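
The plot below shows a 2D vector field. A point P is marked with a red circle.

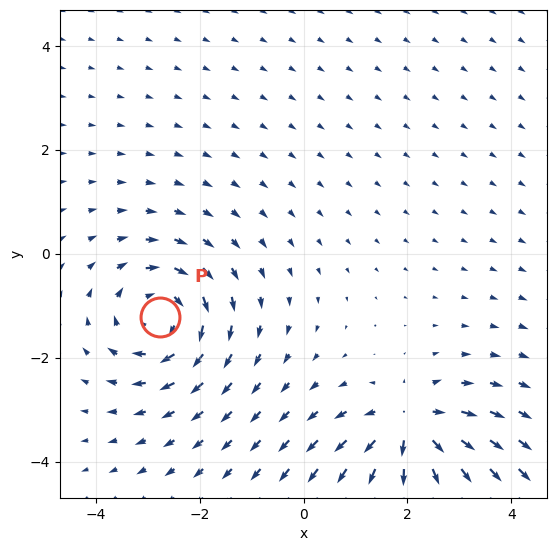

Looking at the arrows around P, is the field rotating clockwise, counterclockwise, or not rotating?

Near P at (-2.8, -1.2) the arrows circulate clockwise. The curl (z-component) there is about -4; negative curl means clockwise rotation.

clockwise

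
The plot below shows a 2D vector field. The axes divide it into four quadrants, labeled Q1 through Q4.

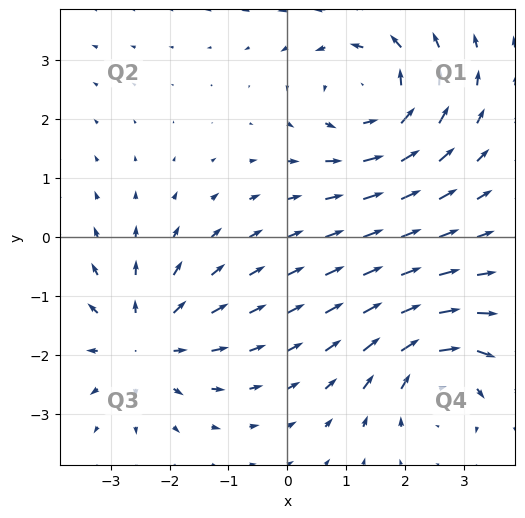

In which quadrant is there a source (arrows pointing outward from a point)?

The source sits at approximately (-2.4, -1.8), which lies in quadrant Q3. The divergence there is about +4, positive as expected for a source.

Q3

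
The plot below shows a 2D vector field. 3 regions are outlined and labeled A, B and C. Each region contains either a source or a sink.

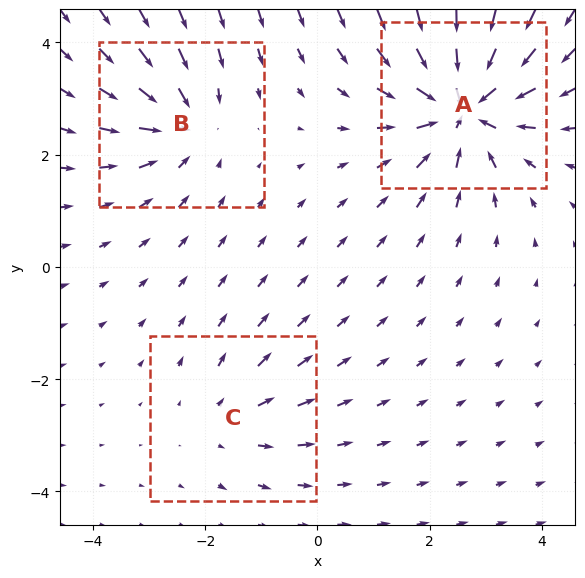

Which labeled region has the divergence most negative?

A

Divergence at each region's feature centre — A: about -6, B: about -3, C: about +2. Region A is most negative.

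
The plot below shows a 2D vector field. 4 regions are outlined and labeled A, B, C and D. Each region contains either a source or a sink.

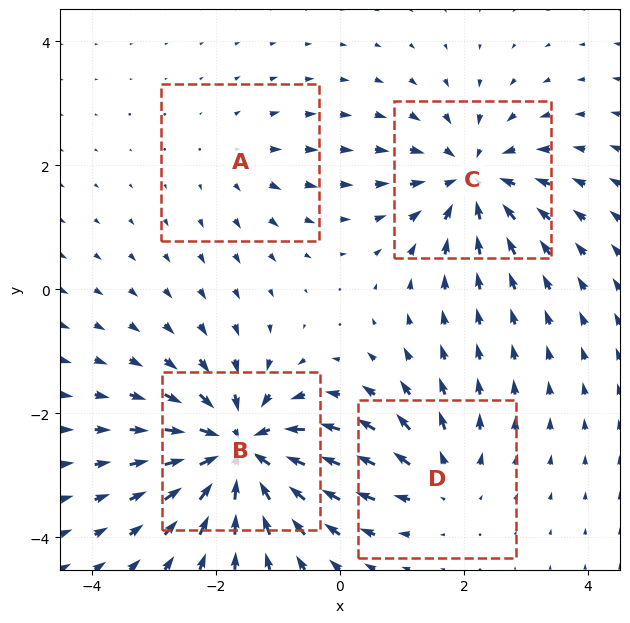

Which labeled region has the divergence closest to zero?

Divergence at each region's feature centre — A: about +2, B: about -8, C: about -6, D: about +4. Region A is closest to zero.

A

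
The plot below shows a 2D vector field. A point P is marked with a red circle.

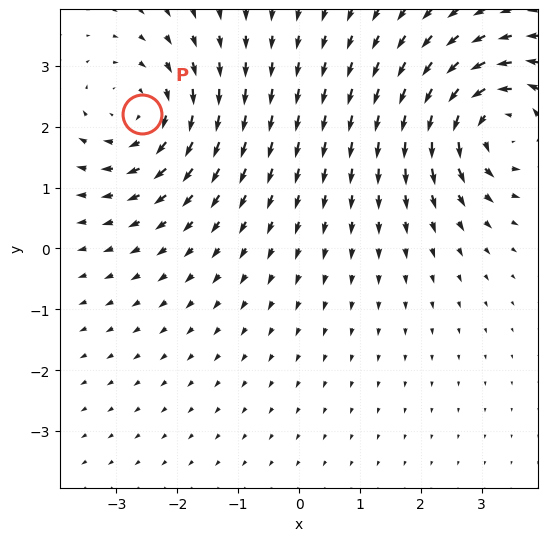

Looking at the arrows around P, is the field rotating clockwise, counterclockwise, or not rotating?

clockwise

Near P at (-2.6, 2.2) the arrows circulate clockwise. The curl (z-component) there is about -3; negative curl means clockwise rotation.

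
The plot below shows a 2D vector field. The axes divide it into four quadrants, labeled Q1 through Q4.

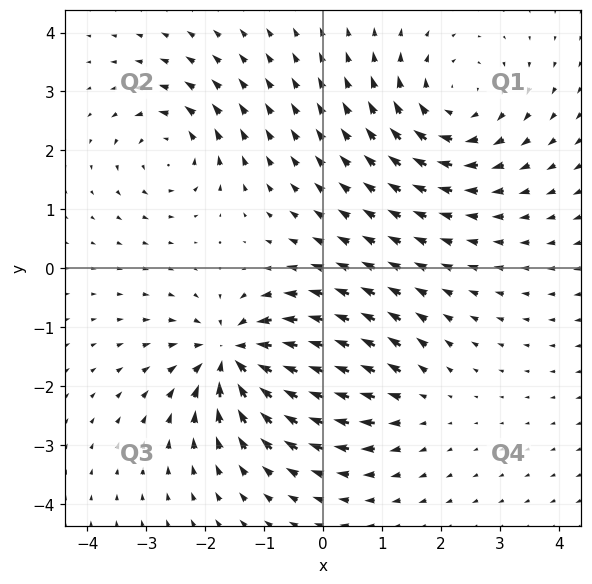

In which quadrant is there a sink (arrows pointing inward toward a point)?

The sink sits at approximately (-1.5, -1.5), which lies in quadrant Q3. The divergence there is about -6, negative as expected for a sink.

Q3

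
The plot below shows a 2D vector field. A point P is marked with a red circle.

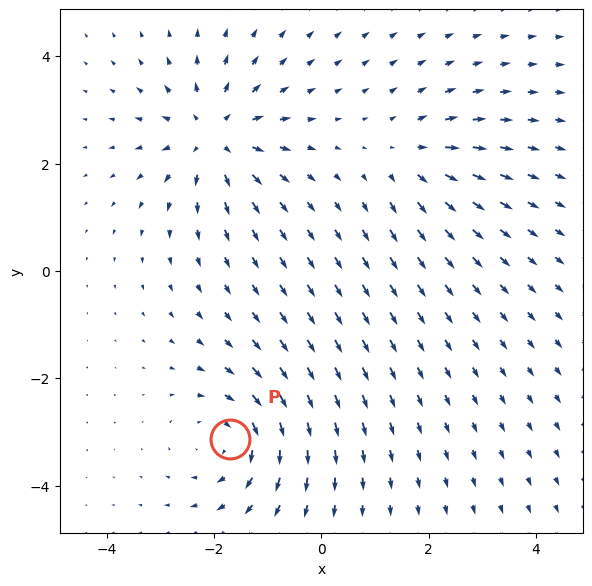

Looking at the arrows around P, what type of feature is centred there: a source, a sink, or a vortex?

At P (-1.7, -3.1) the arrows circulate clockwise. Divergence ≈0, curl about -4 — near-zero divergence with nonzero curl is a vortex.

vortex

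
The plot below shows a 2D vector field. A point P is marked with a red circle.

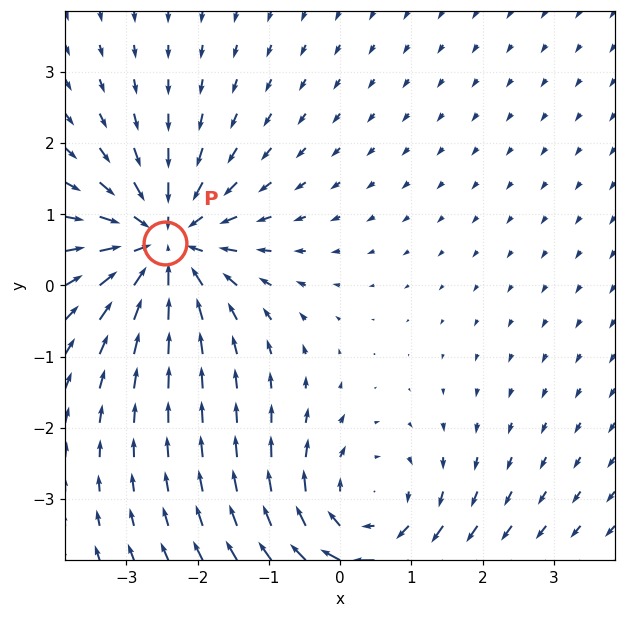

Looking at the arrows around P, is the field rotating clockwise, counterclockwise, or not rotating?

Near P at (-2.5, 0.6) the arrows show no circulation. The curl there is ≈0.

not rotating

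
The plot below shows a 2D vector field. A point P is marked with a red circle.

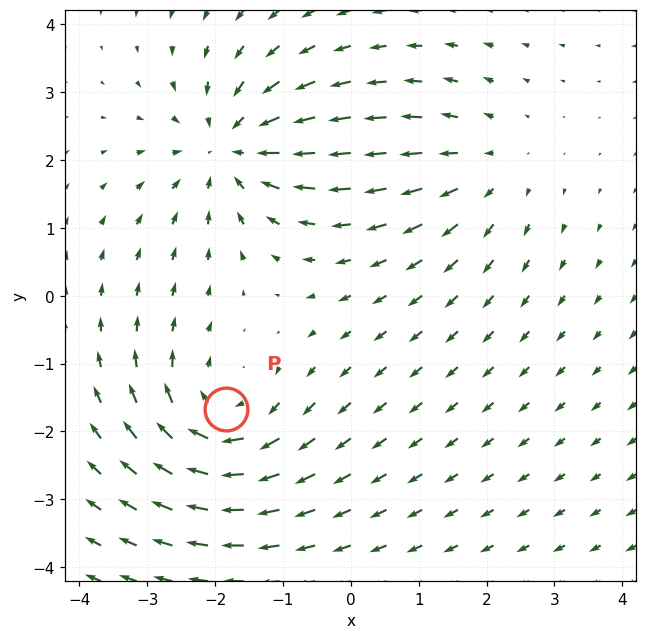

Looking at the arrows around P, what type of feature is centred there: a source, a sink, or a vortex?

vortex

At P (-1.8, -1.7) the arrows circulate clockwise. Divergence ≈0, curl about -5 — near-zero divergence with nonzero curl is a vortex.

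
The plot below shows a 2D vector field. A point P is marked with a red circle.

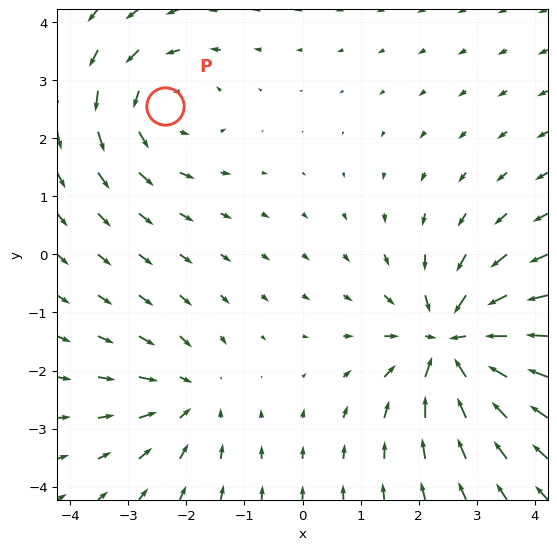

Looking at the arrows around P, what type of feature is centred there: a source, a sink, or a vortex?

vortex

At P (-2.4, 2.6) the arrows circulate counterclockwise. Divergence ≈0, curl about +3 — near-zero divergence with nonzero curl is a vortex.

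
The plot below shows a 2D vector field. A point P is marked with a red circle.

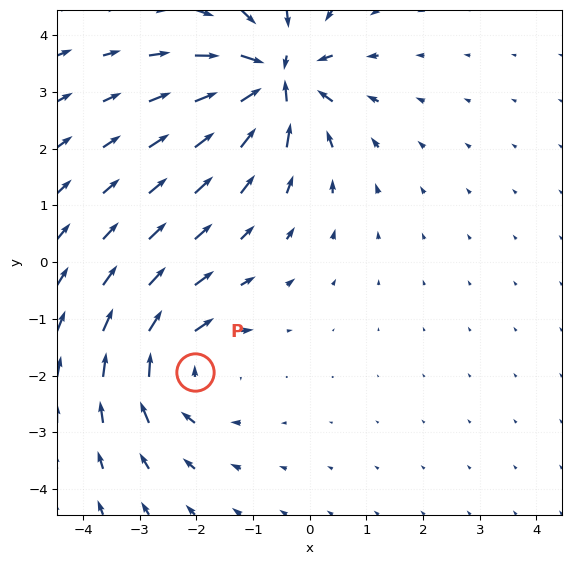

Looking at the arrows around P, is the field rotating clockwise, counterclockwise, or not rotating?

Near P at (-2.0, -1.9) the arrows circulate clockwise. The curl (z-component) there is about -3; negative curl means clockwise rotation.

clockwise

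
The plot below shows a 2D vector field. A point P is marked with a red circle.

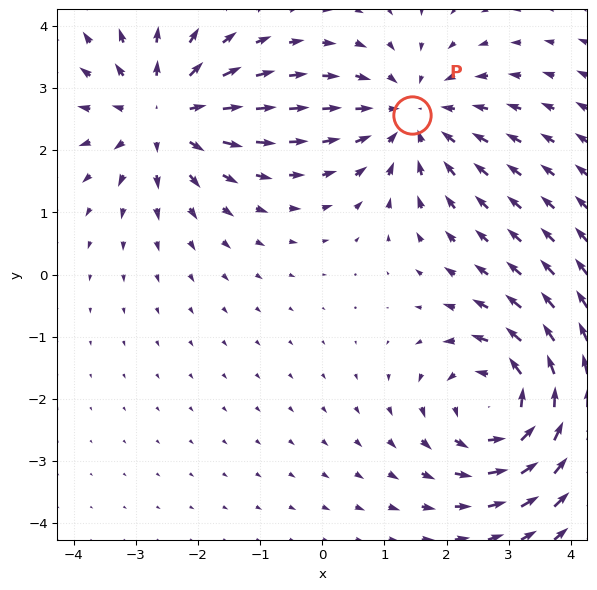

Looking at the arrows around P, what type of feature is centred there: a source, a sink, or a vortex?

sink

At P (1.4, 2.6) the arrows converge inward. Divergence about -4, curl ≈0 — negative divergence with near-zero curl is a sink.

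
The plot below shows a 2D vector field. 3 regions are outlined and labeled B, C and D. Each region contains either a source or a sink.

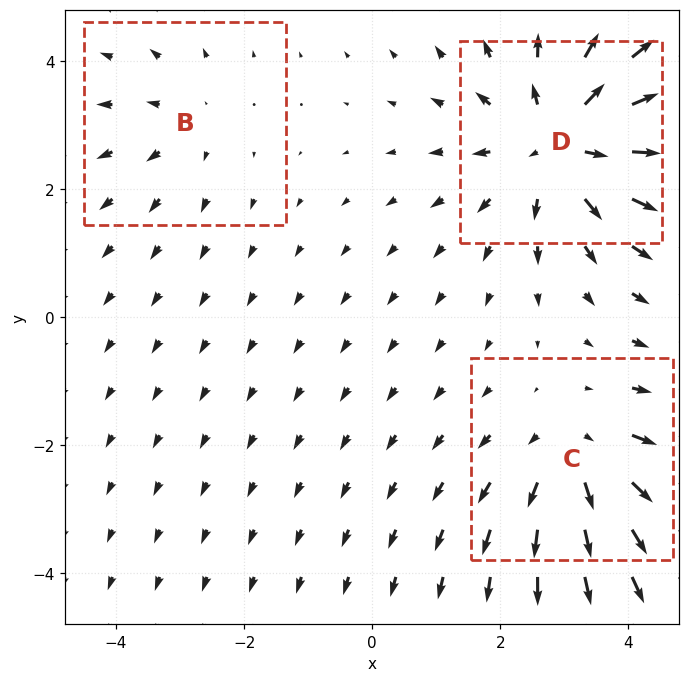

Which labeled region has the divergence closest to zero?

Divergence at each region's feature centre — B: about +2, C: about +3, D: about +4. Region B is closest to zero.

B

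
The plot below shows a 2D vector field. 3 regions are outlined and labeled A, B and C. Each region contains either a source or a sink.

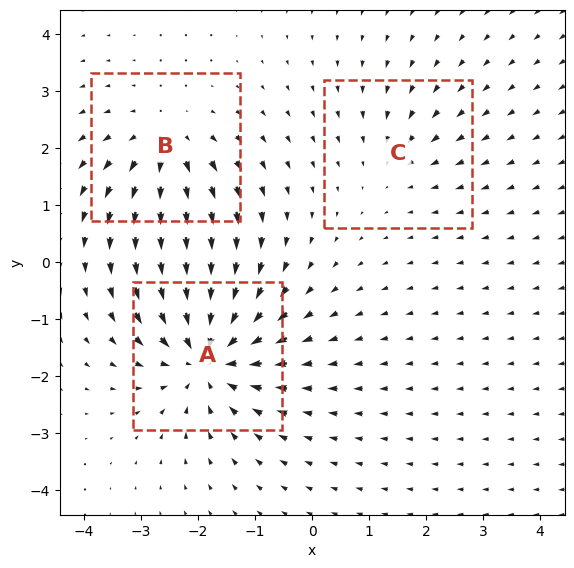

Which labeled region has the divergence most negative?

Divergence at each region's feature centre — A: about -5, B: about +3, C: about -2. Region A is most negative.

A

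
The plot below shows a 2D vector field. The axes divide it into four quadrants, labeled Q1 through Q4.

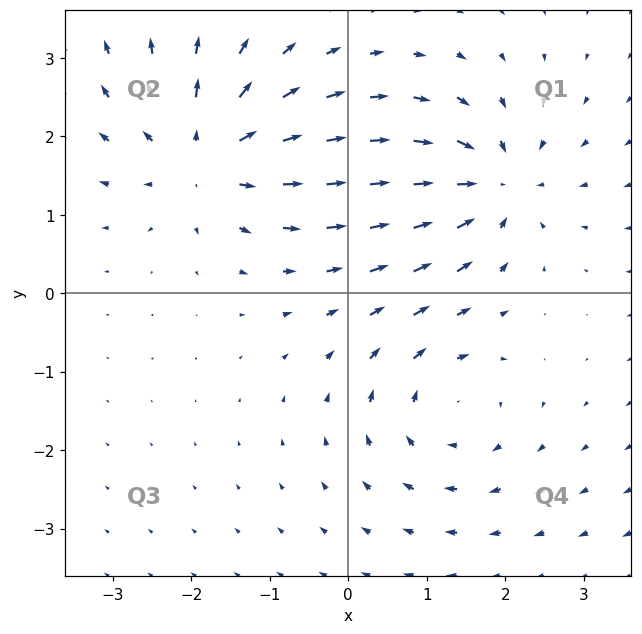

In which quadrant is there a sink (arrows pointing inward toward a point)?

The sink sits at approximately (1.9, 1.4), which lies in quadrant Q1. The divergence there is about -6, negative as expected for a sink.

Q1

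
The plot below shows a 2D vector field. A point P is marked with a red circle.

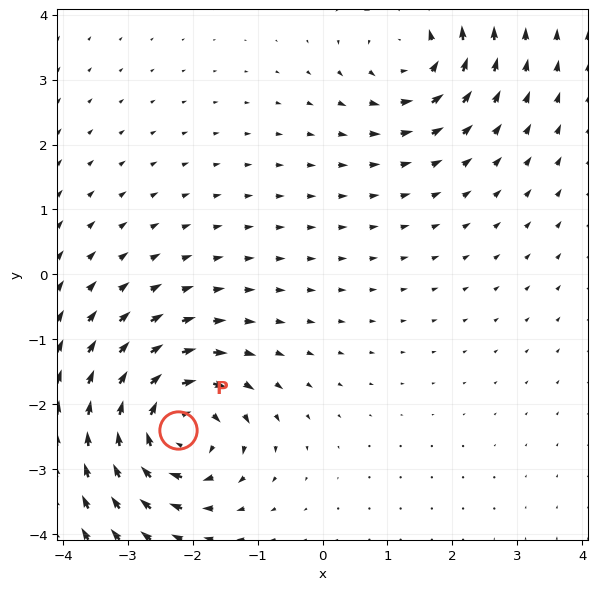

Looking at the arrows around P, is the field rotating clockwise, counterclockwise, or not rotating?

Near P at (-2.2, -2.4) the arrows circulate clockwise. The curl (z-component) there is about -5; negative curl means clockwise rotation.

clockwise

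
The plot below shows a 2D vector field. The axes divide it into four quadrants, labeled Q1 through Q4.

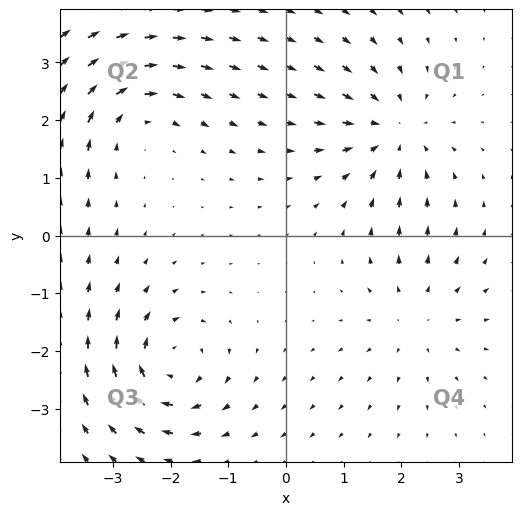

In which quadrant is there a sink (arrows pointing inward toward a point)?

Q1

The sink sits at approximately (1.8, 1.8), which lies in quadrant Q1. The divergence there is about -4, negative as expected for a sink.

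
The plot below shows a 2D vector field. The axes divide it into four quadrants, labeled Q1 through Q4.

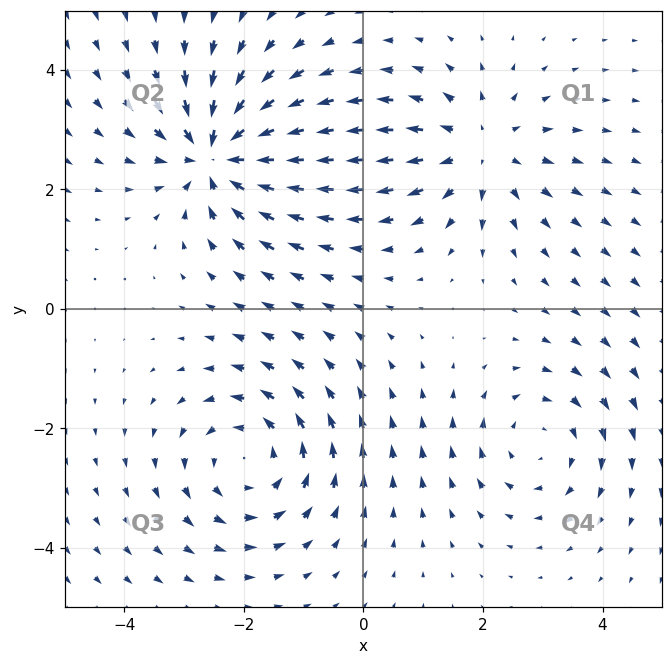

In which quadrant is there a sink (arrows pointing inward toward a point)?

The sink sits at approximately (-2.4, 2.6), which lies in quadrant Q2. The divergence there is about -6, negative as expected for a sink.

Q2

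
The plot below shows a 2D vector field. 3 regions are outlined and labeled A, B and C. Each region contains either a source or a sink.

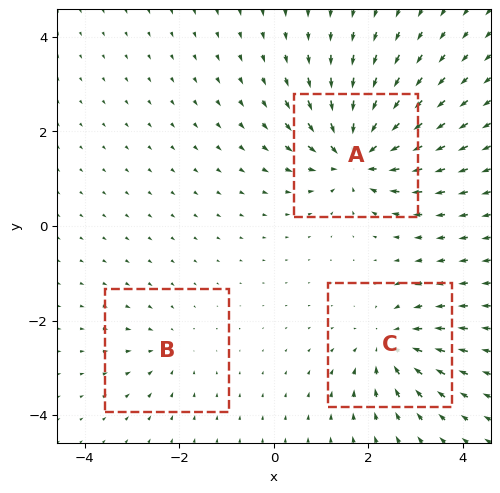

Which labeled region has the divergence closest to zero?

B

Divergence at each region's feature centre — A: about -6, B: about -2, C: about -4. Region B is closest to zero.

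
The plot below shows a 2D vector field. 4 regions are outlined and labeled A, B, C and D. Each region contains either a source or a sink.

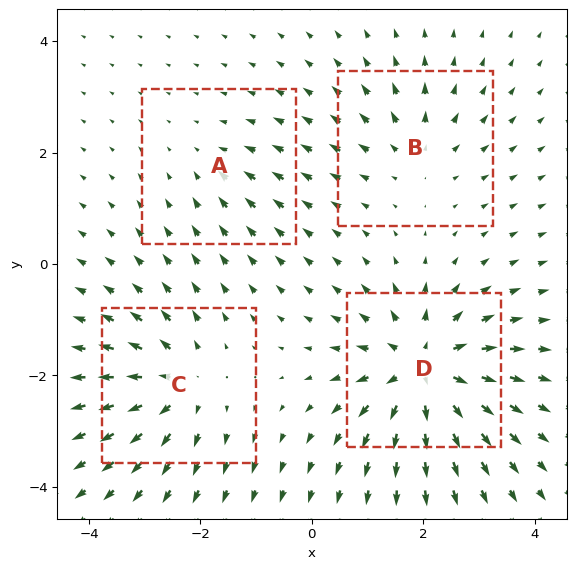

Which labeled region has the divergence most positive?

D

Divergence at each region's feature centre — A: about -2, B: about +3, C: about +5, D: about +8. Region D is most positive.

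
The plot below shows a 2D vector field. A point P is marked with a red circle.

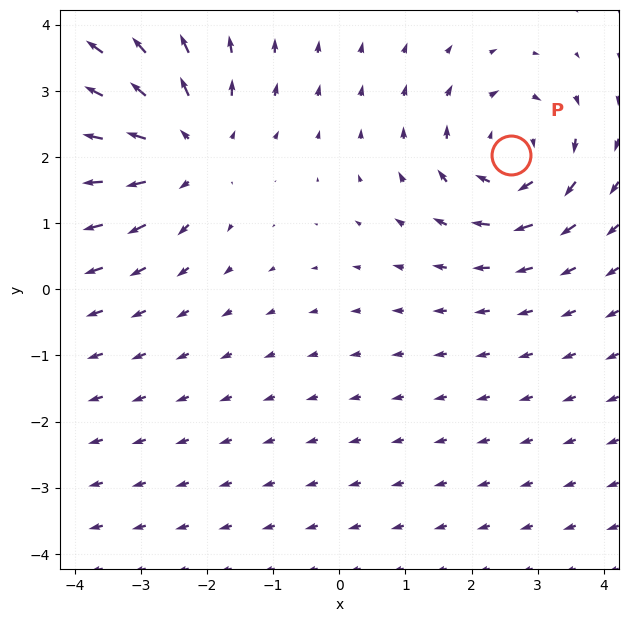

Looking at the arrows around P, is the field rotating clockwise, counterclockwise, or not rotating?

Near P at (2.6, 2.0) the arrows circulate clockwise. The curl (z-component) there is about -3; negative curl means clockwise rotation.

clockwise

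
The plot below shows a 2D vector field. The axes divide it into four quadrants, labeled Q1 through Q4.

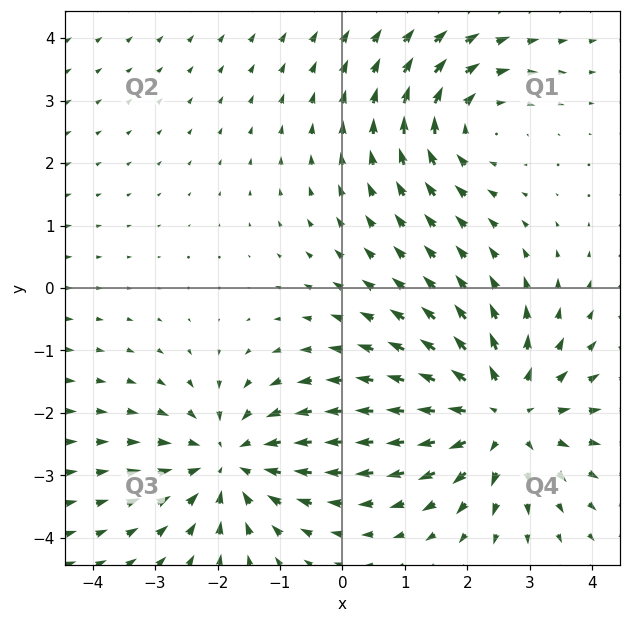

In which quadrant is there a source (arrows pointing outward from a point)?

The source sits at approximately (2.5, -2.0), which lies in quadrant Q4. The divergence there is about +4, positive as expected for a source.

Q4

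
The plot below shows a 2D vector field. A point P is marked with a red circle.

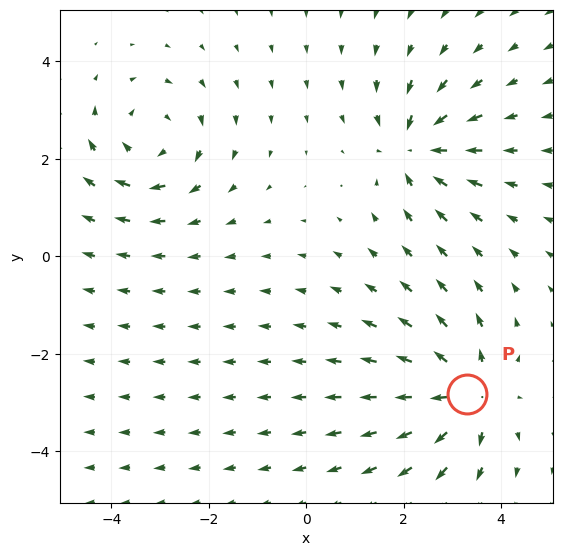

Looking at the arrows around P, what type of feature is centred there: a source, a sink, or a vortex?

At P (3.3, -2.8) the arrows spread outward. Divergence about +5, curl ≈0 — positive divergence with near-zero curl is a source.

source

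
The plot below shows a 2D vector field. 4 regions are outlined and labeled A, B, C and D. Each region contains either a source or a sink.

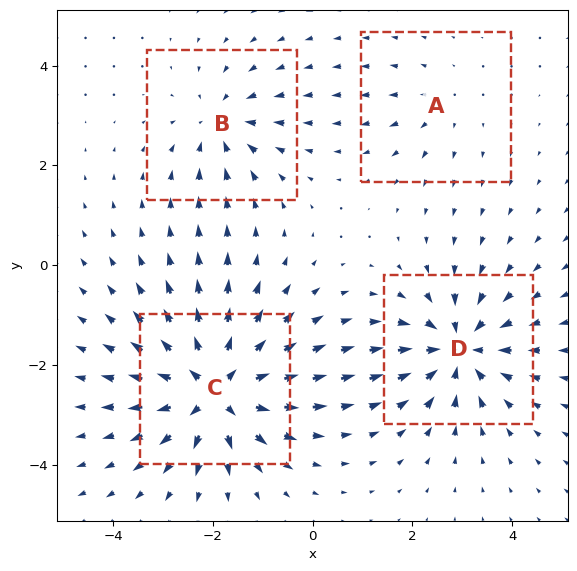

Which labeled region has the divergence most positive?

Divergence at each region's feature centre — A: about +2, B: about -4, C: about +7, D: about -6. Region C is most positive.

C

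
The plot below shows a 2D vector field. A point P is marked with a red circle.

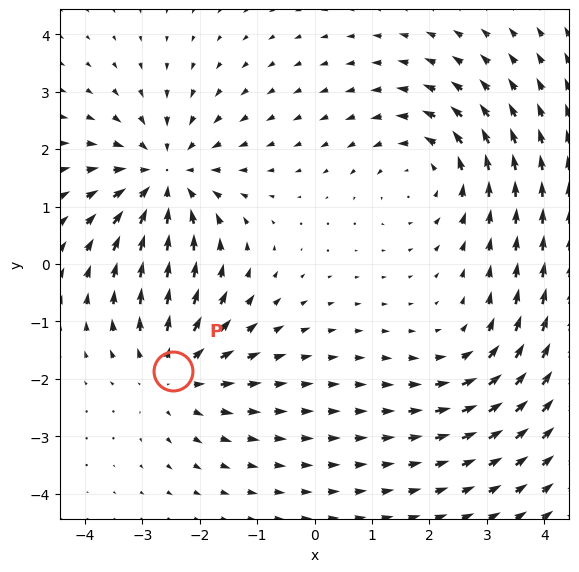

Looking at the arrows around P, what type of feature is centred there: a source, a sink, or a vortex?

At P (-2.5, -1.9) the arrows spread outward. Divergence about +3, curl ≈0 — positive divergence with near-zero curl is a source.

source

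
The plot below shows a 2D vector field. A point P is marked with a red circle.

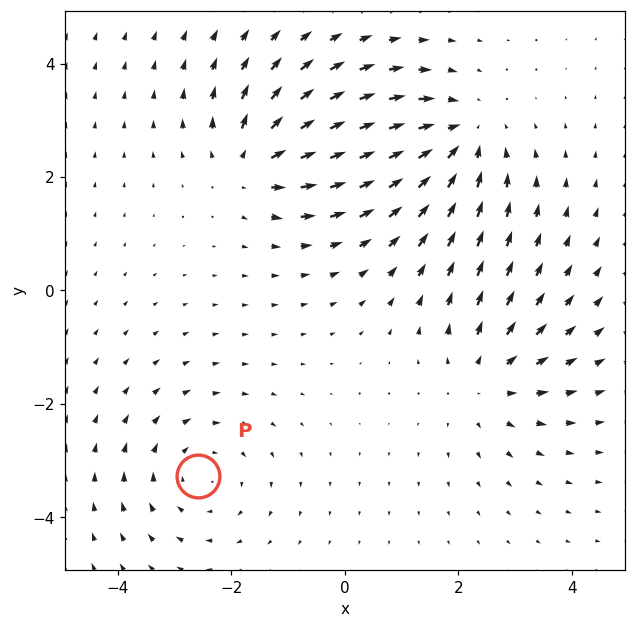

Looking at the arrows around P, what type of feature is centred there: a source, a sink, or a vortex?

At P (-2.6, -3.3) the arrows circulate clockwise. Divergence ≈0, curl about -3 — near-zero divergence with nonzero curl is a vortex.

vortex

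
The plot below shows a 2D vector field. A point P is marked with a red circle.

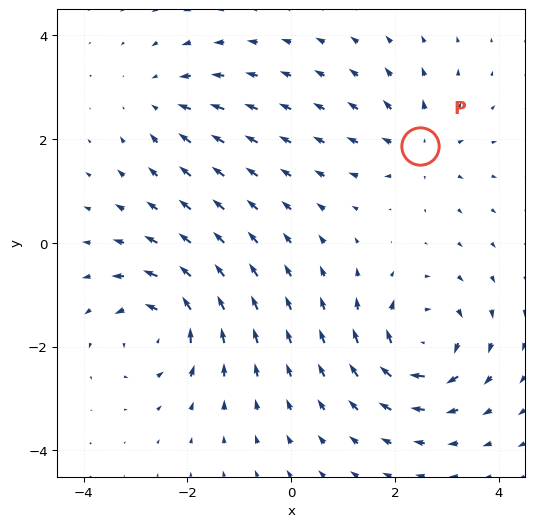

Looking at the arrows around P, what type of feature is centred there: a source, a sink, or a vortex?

At P (2.5, 1.9) the arrows spread outward. Divergence about +4, curl ≈0 — positive divergence with near-zero curl is a source.

source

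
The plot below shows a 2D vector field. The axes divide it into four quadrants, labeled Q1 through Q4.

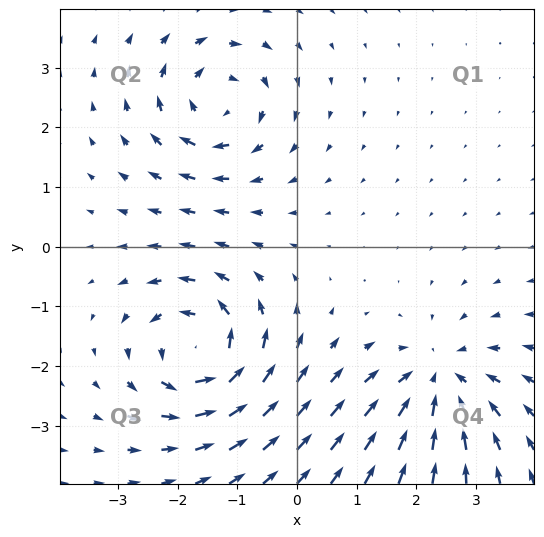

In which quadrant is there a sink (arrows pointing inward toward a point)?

The sink sits at approximately (2.4, -2.2), which lies in quadrant Q4. The divergence there is about -4, negative as expected for a sink.

Q4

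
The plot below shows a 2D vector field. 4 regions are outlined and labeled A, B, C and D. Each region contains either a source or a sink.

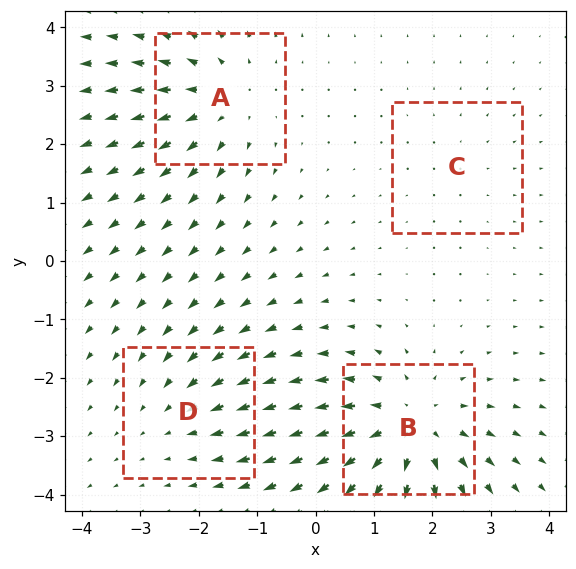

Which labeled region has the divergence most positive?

Divergence at each region's feature centre — A: about +4, B: about +6, C: about +2, D: about -3. Region B is most positive.

B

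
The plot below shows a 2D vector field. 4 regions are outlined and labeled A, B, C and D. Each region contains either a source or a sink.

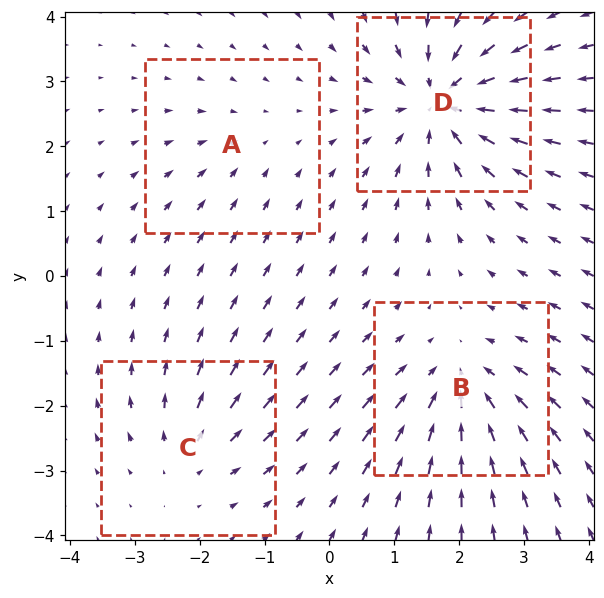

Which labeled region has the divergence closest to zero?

A

Divergence at each region's feature centre — A: about -2, B: about -5, C: about +3, D: about -7. Region A is closest to zero.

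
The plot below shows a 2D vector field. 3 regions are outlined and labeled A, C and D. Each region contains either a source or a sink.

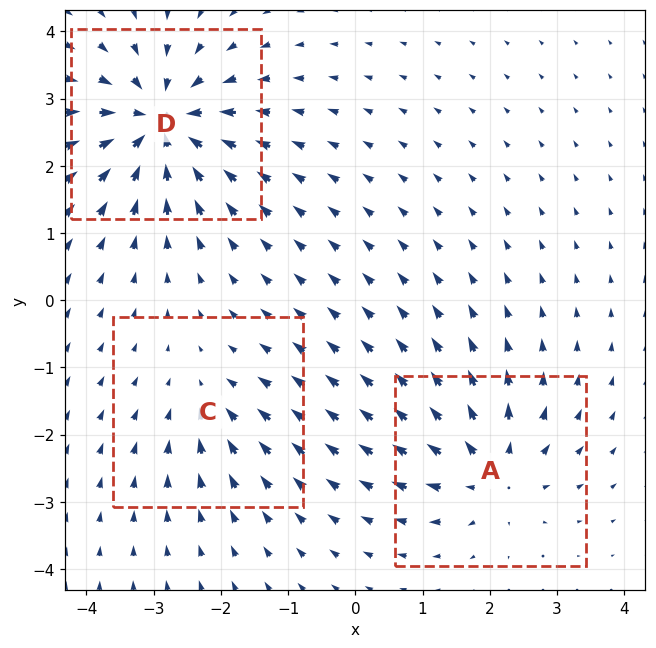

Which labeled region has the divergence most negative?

D

Divergence at each region's feature centre — A: about +4, C: about -2, D: about -6. Region D is most negative.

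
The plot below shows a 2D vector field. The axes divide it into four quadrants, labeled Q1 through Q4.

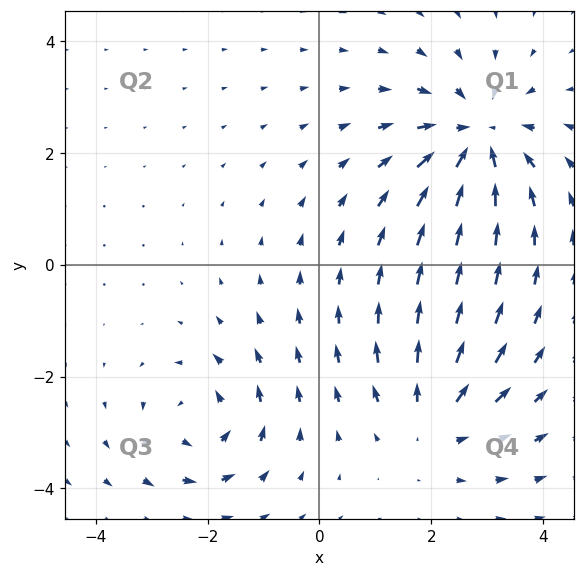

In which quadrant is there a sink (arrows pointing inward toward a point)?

Q1

The sink sits at approximately (2.8, 2.3), which lies in quadrant Q1. The divergence there is about -4, negative as expected for a sink.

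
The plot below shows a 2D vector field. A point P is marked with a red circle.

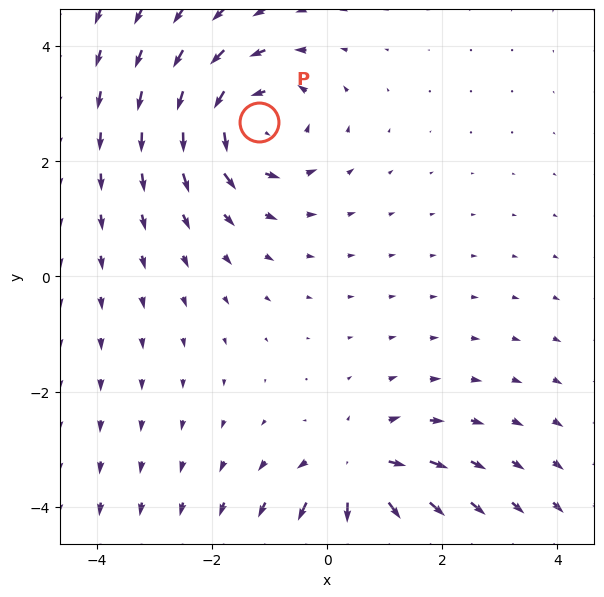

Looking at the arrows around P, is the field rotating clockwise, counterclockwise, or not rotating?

counterclockwise

Near P at (-1.2, 2.7) the arrows circulate counterclockwise. The curl (z-component) there is about +4; positive curl means counterclockwise rotation.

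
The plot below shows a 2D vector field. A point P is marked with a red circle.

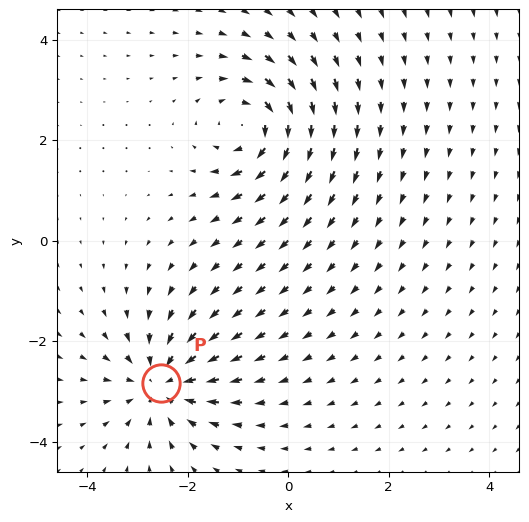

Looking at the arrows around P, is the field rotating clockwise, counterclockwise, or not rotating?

Near P at (-2.5, -2.8) the arrows show no circulation. The curl there is ≈0.

not rotating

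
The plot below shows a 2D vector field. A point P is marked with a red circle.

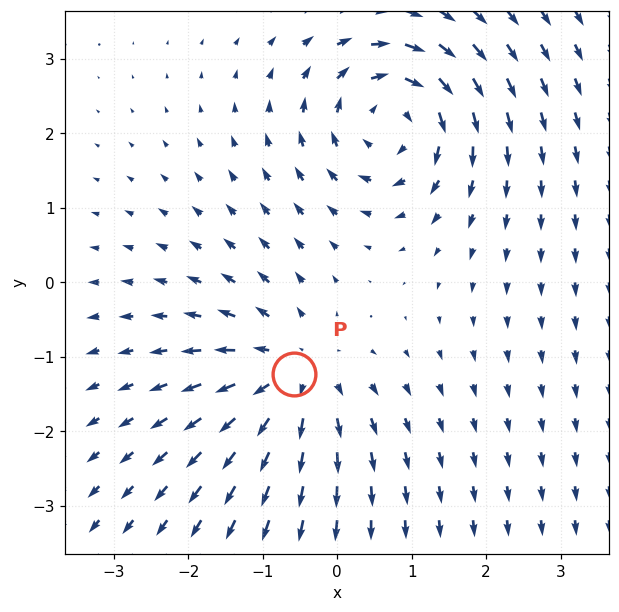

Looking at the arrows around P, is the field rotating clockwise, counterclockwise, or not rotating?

not rotating

Near P at (-0.6, -1.2) the arrows show no circulation. The curl there is ≈0.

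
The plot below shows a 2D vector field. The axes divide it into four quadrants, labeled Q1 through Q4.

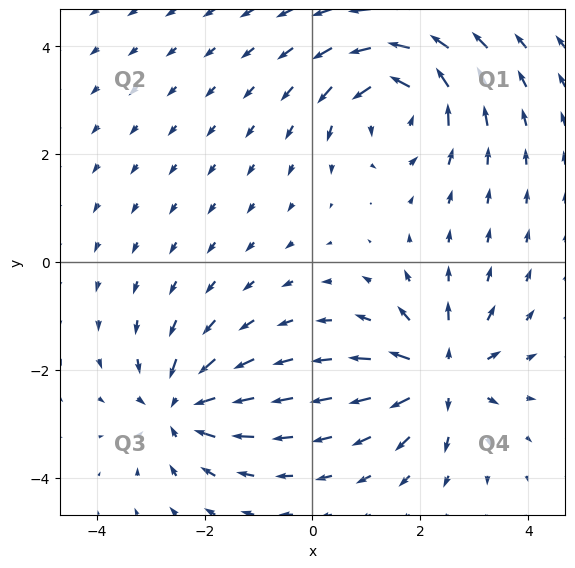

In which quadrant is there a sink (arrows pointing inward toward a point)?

The sink sits at approximately (-2.5, -2.7), which lies in quadrant Q3. The divergence there is about -4, negative as expected for a sink.

Q3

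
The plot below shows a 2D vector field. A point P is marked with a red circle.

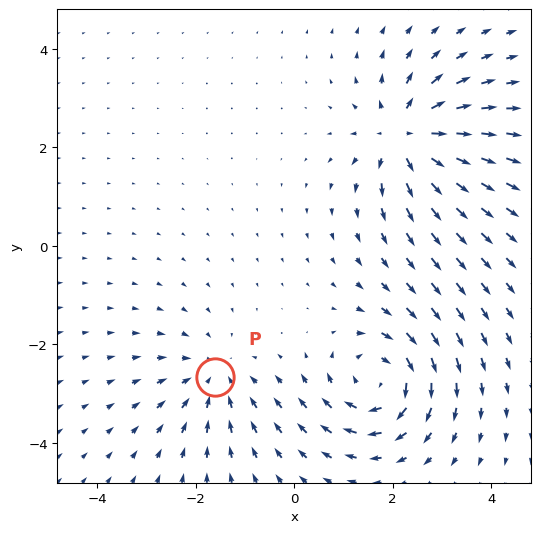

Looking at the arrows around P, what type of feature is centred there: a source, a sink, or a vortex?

sink

At P (-1.6, -2.7) the arrows converge inward. Divergence about -3, curl ≈0 — negative divergence with near-zero curl is a sink.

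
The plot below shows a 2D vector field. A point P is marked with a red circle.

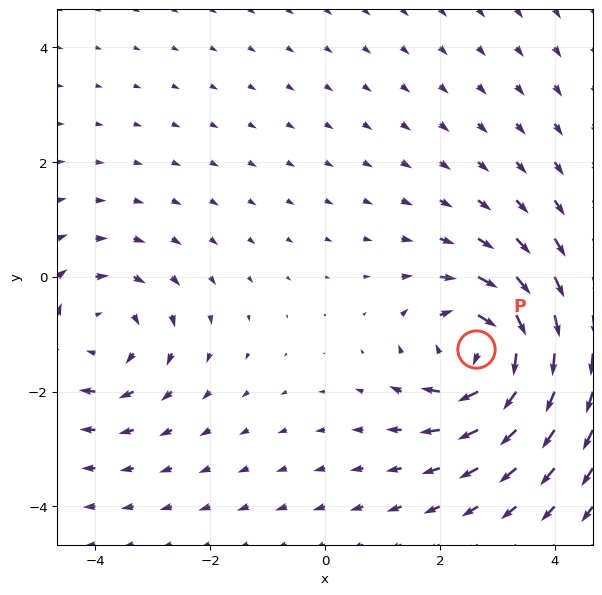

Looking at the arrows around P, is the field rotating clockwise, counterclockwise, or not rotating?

Near P at (2.6, -1.3) the arrows circulate clockwise. The curl (z-component) there is about -4; negative curl means clockwise rotation.

clockwise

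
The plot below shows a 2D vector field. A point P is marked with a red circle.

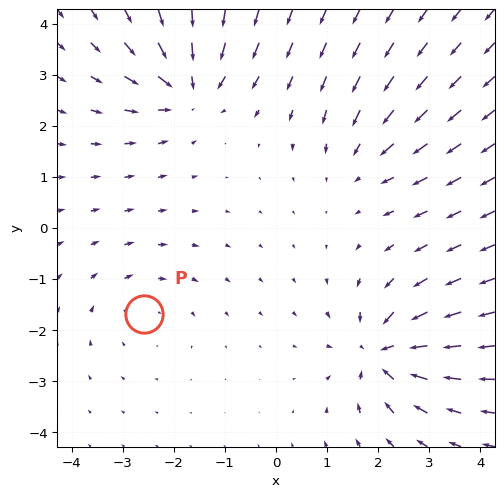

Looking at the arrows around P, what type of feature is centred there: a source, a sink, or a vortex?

At P (-2.6, -1.7) the arrows circulate clockwise. Divergence ≈0, curl about -2 — near-zero divergence with nonzero curl is a vortex.

vortex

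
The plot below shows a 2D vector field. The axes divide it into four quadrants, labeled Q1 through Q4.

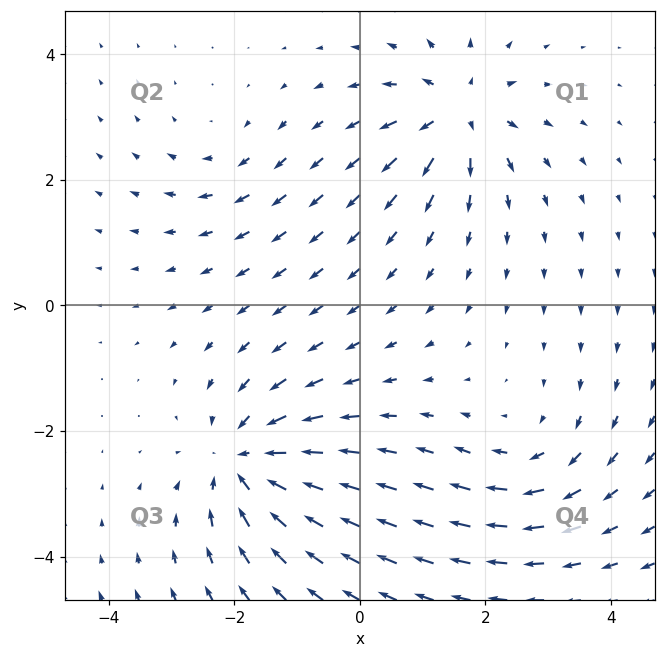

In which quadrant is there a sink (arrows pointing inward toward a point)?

Q3

The sink sits at approximately (-1.8, -2.5), which lies in quadrant Q3. The divergence there is about -6, negative as expected for a sink.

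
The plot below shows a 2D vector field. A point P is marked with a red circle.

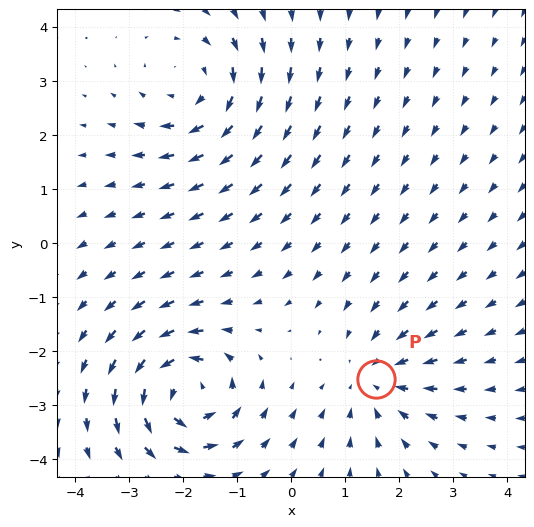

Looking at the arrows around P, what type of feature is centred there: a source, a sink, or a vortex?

sink

At P (1.6, -2.5) the arrows converge inward. Divergence about -3, curl ≈0 — negative divergence with near-zero curl is a sink.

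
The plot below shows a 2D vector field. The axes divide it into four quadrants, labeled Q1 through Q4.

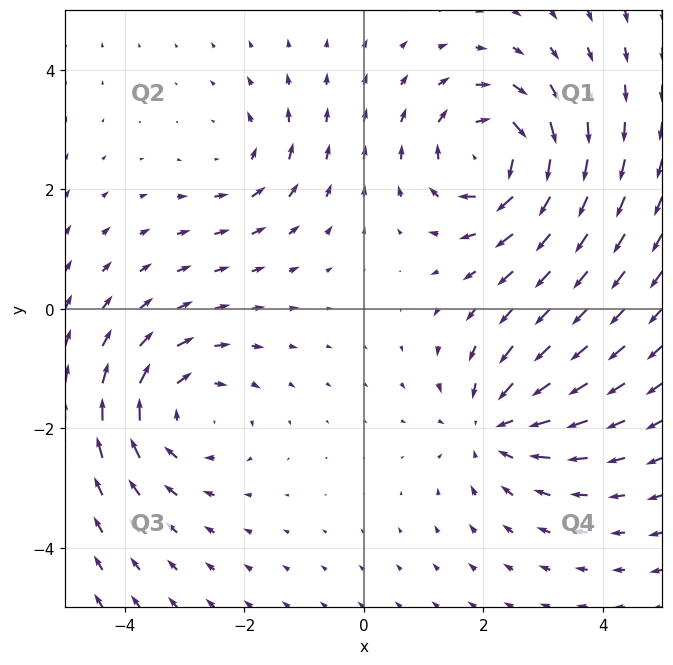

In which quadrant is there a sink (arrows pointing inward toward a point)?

The sink sits at approximately (2.2, -1.9), which lies in quadrant Q4. The divergence there is about -4, negative as expected for a sink.

Q4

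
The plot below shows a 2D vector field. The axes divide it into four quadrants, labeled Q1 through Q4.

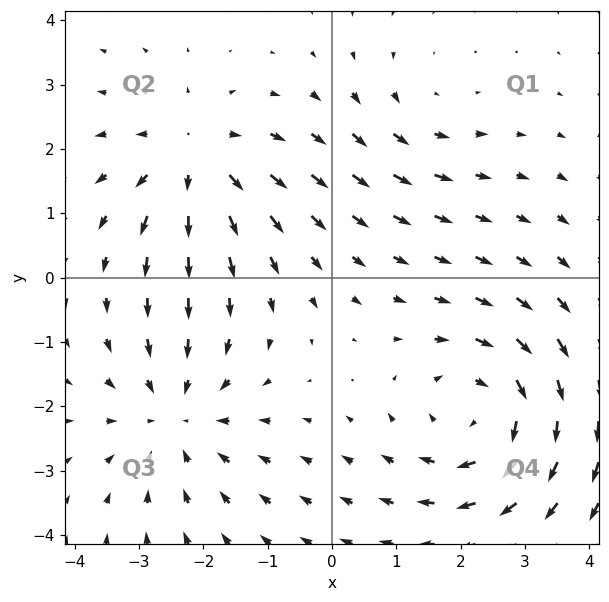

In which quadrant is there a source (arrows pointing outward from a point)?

The source sits at approximately (-2.1, 1.8), which lies in quadrant Q2. The divergence there is about +4, positive as expected for a source.

Q2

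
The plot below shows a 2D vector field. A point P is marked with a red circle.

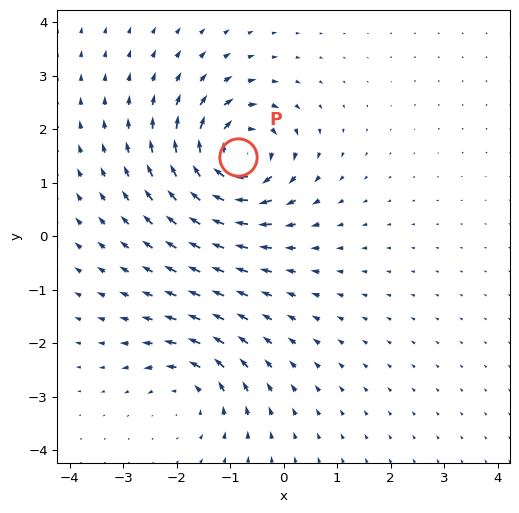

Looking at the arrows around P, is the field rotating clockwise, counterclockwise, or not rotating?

clockwise

Near P at (-0.9, 1.5) the arrows circulate clockwise. The curl (z-component) there is about -6; negative curl means clockwise rotation.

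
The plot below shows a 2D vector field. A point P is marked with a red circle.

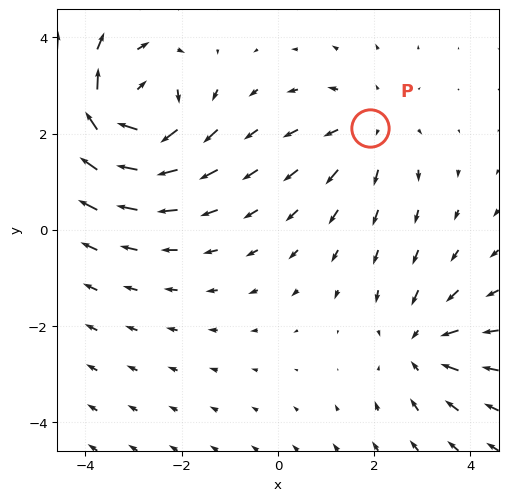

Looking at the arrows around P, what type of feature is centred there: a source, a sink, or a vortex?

source

At P (1.9, 2.1) the arrows spread outward. Divergence about +2, curl ≈0 — positive divergence with near-zero curl is a source.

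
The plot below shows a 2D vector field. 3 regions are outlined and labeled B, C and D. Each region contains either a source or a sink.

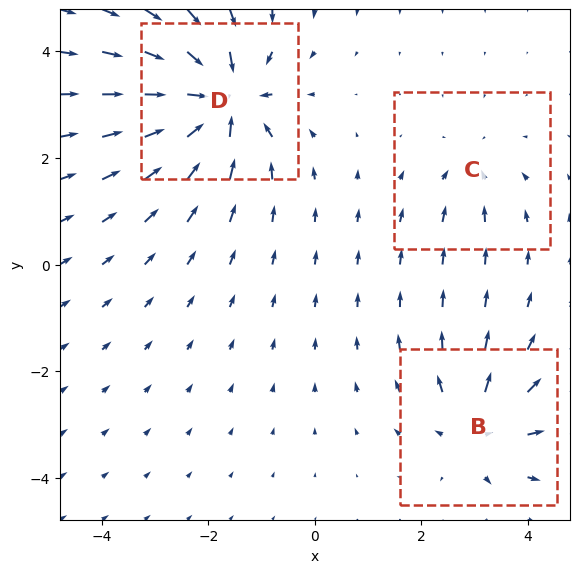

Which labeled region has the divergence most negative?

Divergence at each region's feature centre — B: about +4, C: about -2, D: about -6. Region D is most negative.

D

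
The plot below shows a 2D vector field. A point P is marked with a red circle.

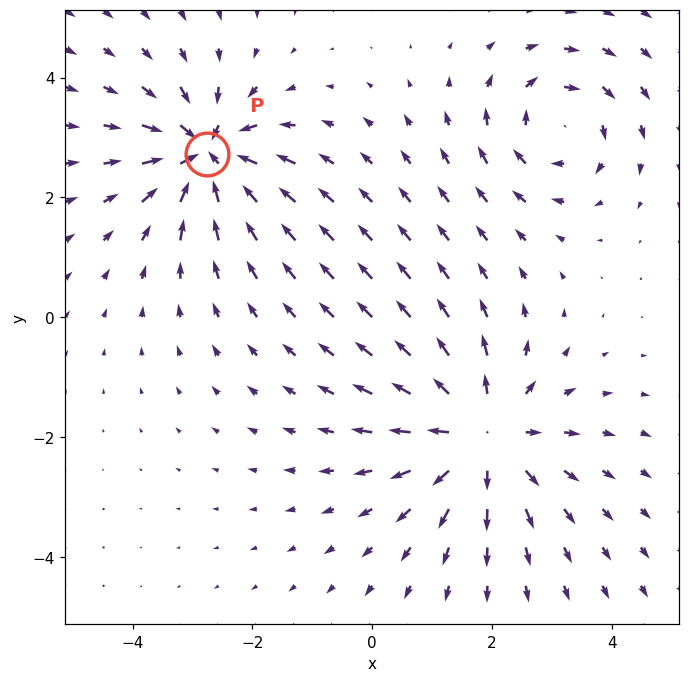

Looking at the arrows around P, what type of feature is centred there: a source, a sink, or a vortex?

sink

At P (-2.8, 2.7) the arrows converge inward. Divergence about -6, curl ≈0 — negative divergence with near-zero curl is a sink.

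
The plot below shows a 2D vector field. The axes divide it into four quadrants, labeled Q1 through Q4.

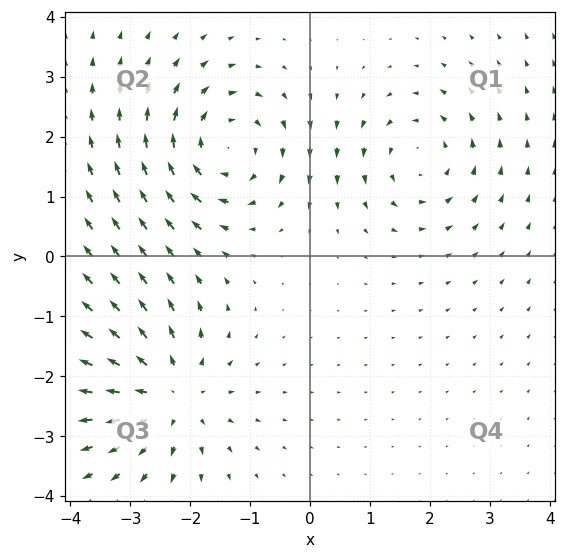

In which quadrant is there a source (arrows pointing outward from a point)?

The source sits at approximately (-2.4, -2.3), which lies in quadrant Q3. The divergence there is about +5, positive as expected for a source.

Q3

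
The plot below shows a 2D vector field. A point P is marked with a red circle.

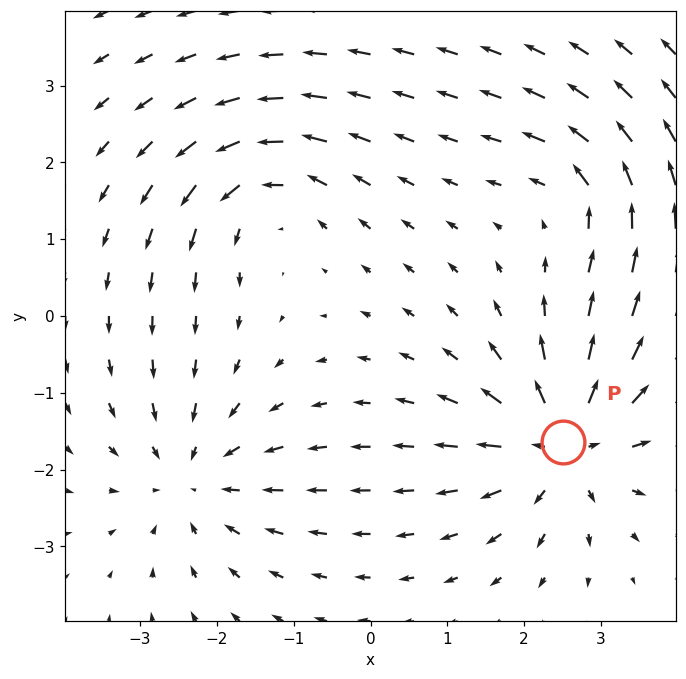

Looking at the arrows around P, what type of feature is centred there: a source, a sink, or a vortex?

At P (2.5, -1.6) the arrows spread outward. Divergence about +6, curl ≈0 — positive divergence with near-zero curl is a source.

source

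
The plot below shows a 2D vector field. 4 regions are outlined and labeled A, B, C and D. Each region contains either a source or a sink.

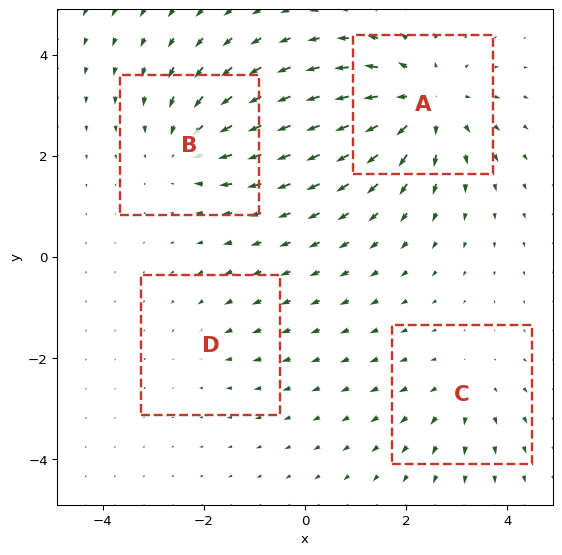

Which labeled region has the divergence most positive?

A

Divergence at each region's feature centre — A: about +6, B: about -4, C: about +3, D: about -2. Region A is most positive.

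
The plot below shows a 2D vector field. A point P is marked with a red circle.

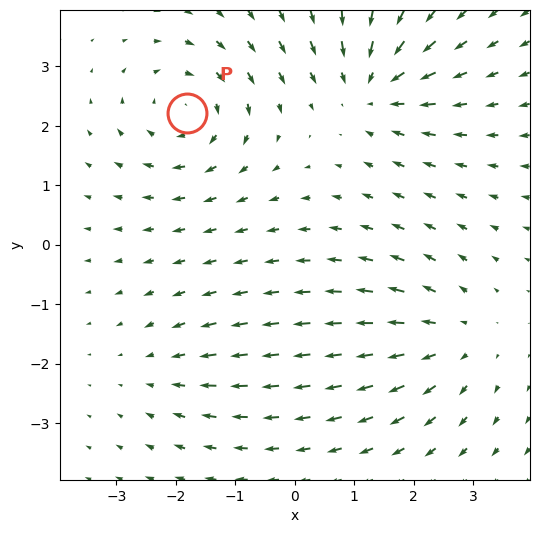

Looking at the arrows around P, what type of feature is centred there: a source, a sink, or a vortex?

vortex

At P (-1.8, 2.2) the arrows circulate clockwise. Divergence ≈0, curl about -5 — near-zero divergence with nonzero curl is a vortex.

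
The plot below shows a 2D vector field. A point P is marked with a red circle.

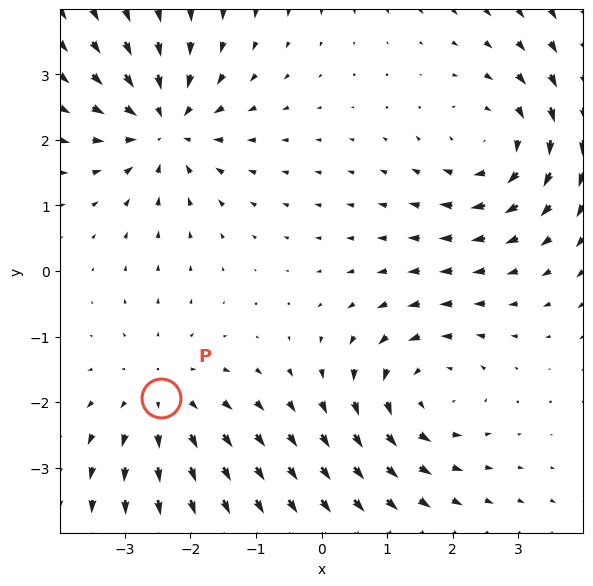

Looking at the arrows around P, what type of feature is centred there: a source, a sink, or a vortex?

At P (-2.4, -1.9) the arrows spread outward. Divergence about +2, curl ≈0 — positive divergence with near-zero curl is a source.

source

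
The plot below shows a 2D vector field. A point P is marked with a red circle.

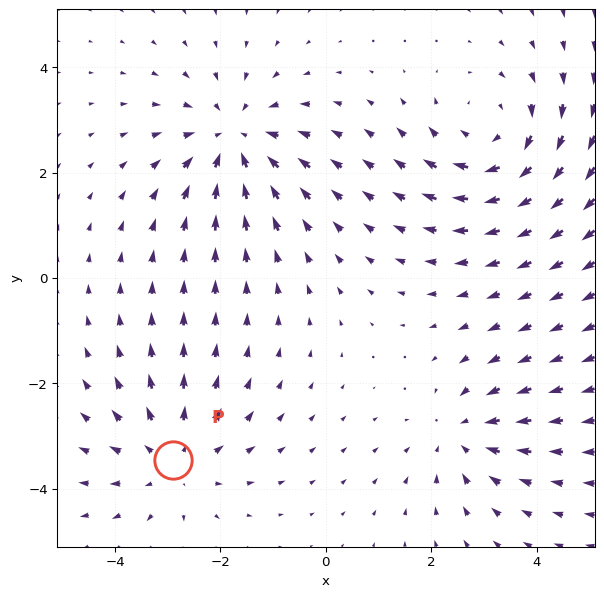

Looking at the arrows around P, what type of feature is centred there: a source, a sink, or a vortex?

source

At P (-2.9, -3.5) the arrows spread outward. Divergence about +3, curl ≈0 — positive divergence with near-zero curl is a source.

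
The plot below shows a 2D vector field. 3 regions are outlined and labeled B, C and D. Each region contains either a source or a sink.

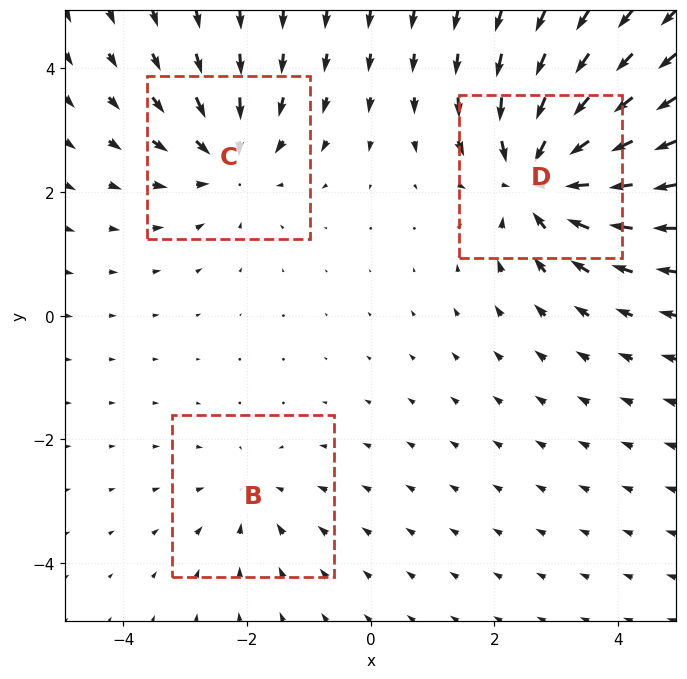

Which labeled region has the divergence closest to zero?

Divergence at each region's feature centre — B: about -2, C: about -3, D: about -5. Region B is closest to zero.

B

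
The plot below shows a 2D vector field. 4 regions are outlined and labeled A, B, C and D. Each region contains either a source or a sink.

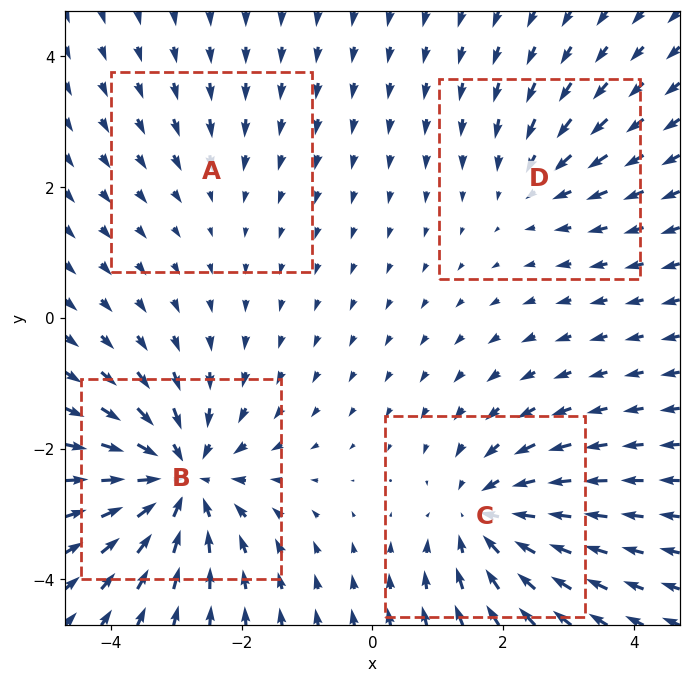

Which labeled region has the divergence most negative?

B

Divergence at each region's feature centre — A: about -2, B: about -7, C: about -5, D: about -3. Region B is most negative.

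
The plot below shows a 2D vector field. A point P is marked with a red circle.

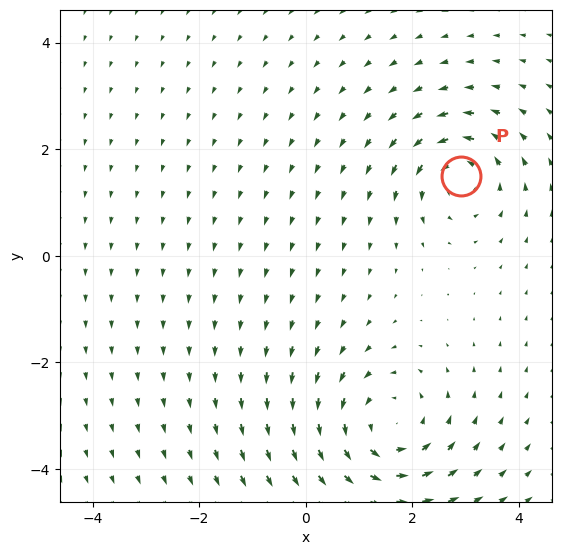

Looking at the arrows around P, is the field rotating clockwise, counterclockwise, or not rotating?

counterclockwise

Near P at (2.9, 1.5) the arrows circulate counterclockwise. The curl (z-component) there is about +4; positive curl means counterclockwise rotation.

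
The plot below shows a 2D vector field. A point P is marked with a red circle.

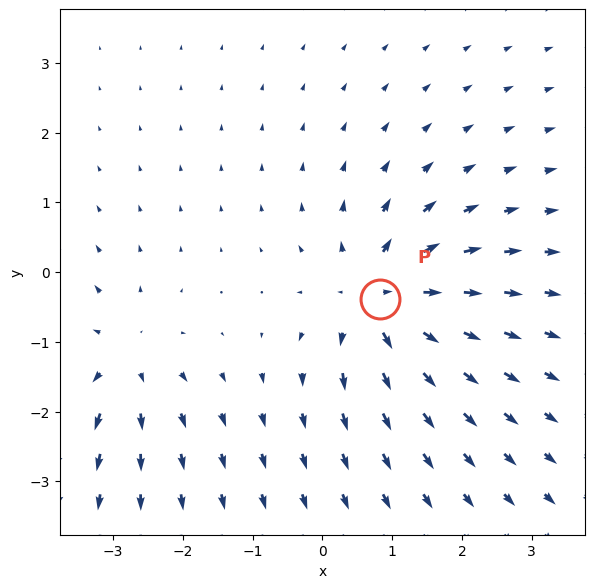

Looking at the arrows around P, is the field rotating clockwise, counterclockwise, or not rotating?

not rotating

Near P at (0.8, -0.4) the arrows show no circulation. The curl there is ≈0.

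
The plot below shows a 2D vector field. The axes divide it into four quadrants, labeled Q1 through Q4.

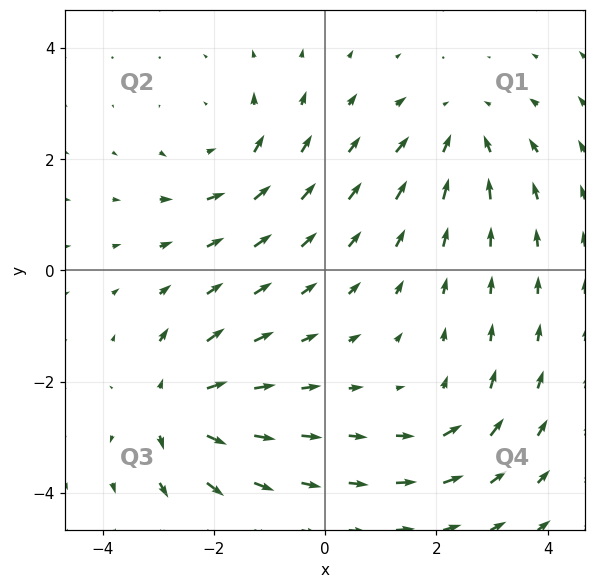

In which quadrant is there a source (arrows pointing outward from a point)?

Q3

The source sits at approximately (-2.7, -2.5), which lies in quadrant Q3. The divergence there is about +6, positive as expected for a source.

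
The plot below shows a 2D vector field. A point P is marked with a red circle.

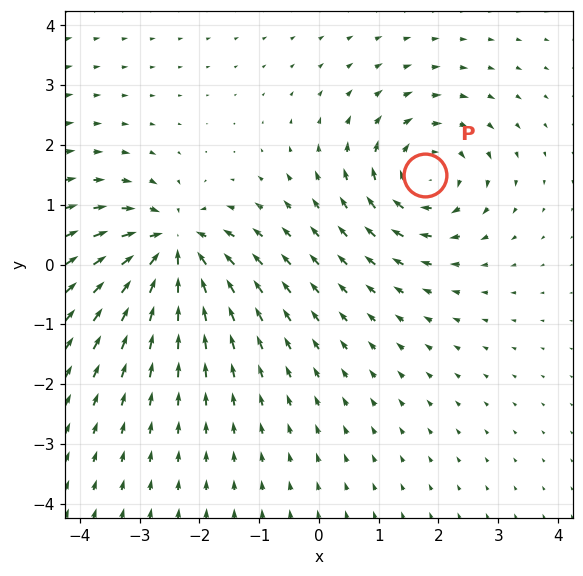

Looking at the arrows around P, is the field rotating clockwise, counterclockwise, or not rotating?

clockwise

Near P at (1.8, 1.5) the arrows circulate clockwise. The curl (z-component) there is about -6; negative curl means clockwise rotation.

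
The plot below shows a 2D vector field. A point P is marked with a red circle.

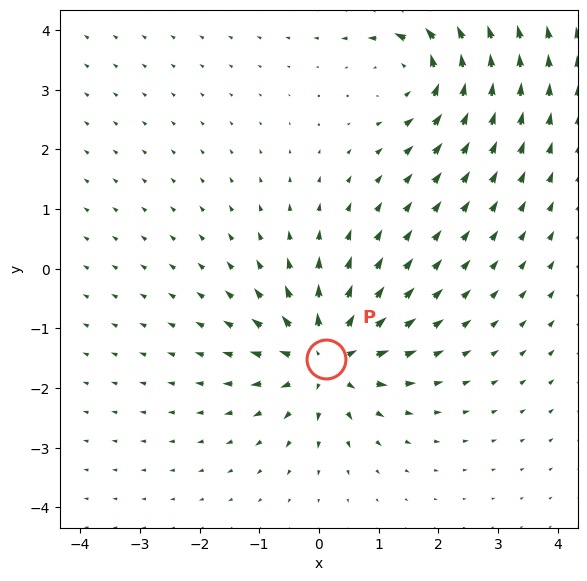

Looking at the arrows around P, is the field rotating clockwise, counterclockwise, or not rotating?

Near P at (0.1, -1.5) the arrows show no circulation. The curl there is ≈0.

not rotating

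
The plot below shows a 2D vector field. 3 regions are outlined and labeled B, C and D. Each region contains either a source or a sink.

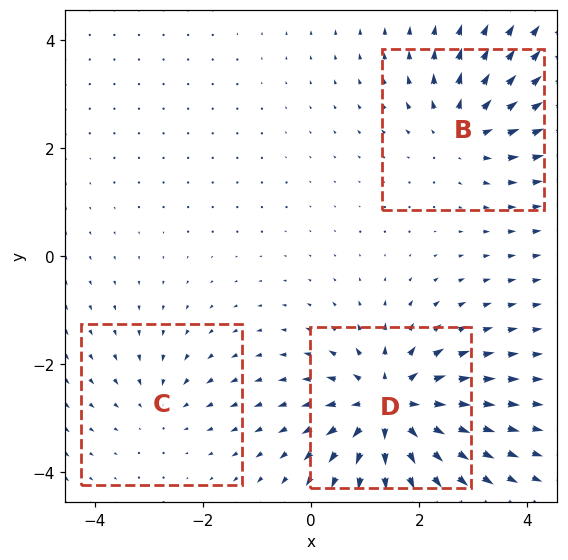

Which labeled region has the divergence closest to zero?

C

Divergence at each region's feature centre — B: about +4, C: about -2, D: about +6. Region C is closest to zero.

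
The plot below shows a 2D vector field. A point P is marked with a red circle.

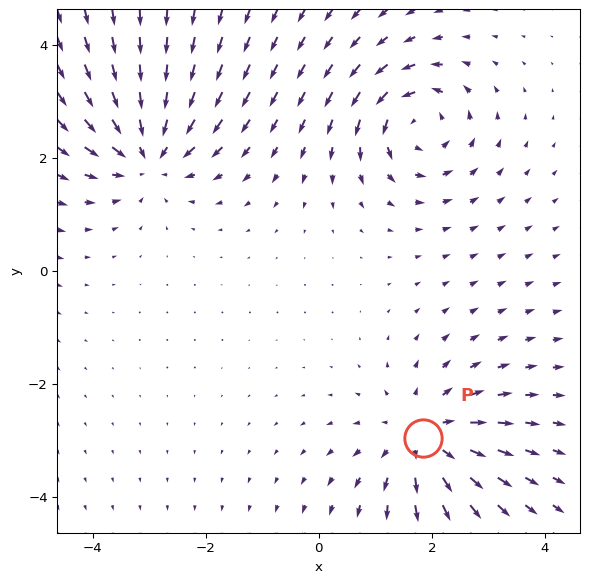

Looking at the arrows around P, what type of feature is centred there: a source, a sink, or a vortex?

At P (1.8, -2.9) the arrows spread outward. Divergence about +5, curl ≈0 — positive divergence with near-zero curl is a source.

source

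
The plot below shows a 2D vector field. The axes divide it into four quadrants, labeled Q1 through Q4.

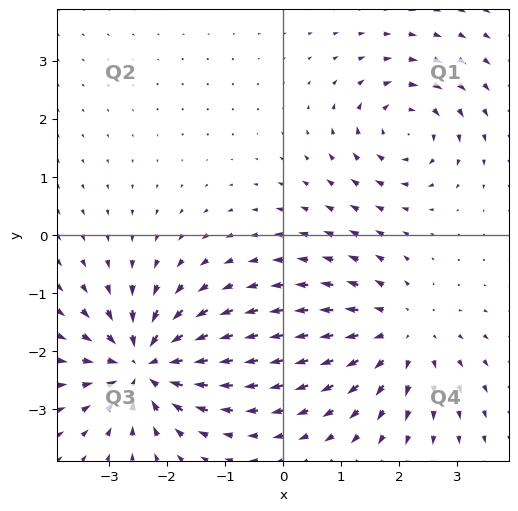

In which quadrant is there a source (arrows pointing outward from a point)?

The source sits at approximately (2.0, -1.7), which lies in quadrant Q4. The divergence there is about +3, positive as expected for a source.

Q4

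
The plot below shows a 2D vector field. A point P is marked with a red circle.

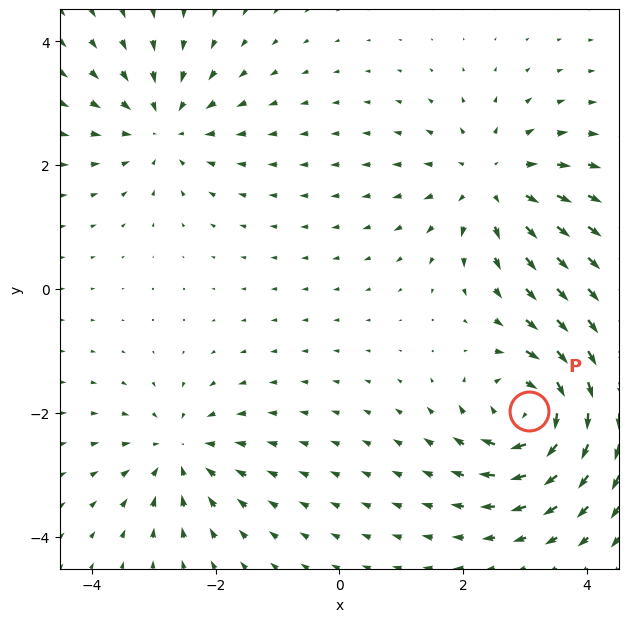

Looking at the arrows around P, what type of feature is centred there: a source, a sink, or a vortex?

vortex

At P (3.1, -2.0) the arrows circulate clockwise. Divergence ≈0, curl about -7 — near-zero divergence with nonzero curl is a vortex.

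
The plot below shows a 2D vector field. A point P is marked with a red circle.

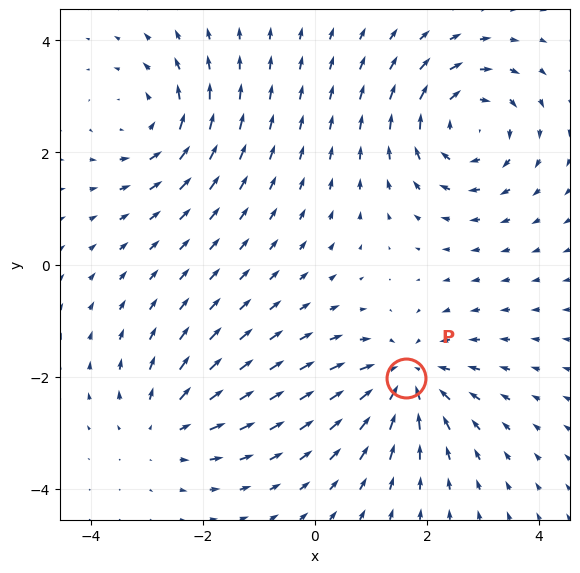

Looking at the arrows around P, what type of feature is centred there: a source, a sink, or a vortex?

At P (1.6, -2.0) the arrows converge inward. Divergence about -5, curl ≈0 — negative divergence with near-zero curl is a sink.

sink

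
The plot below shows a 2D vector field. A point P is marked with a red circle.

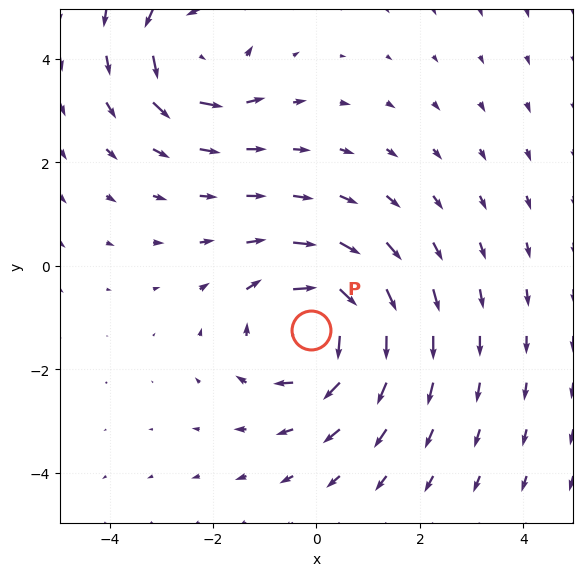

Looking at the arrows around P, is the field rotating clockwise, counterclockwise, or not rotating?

Near P at (-0.1, -1.2) the arrows circulate clockwise. The curl (z-component) there is about -4; negative curl means clockwise rotation.

clockwise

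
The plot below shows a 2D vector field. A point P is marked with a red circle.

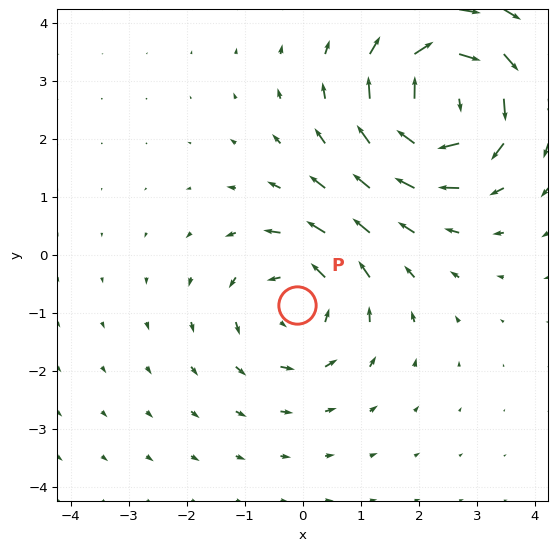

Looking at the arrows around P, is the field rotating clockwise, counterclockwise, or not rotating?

Near P at (-0.1, -0.9) the arrows circulate counterclockwise. The curl (z-component) there is about +2; positive curl means counterclockwise rotation.

counterclockwise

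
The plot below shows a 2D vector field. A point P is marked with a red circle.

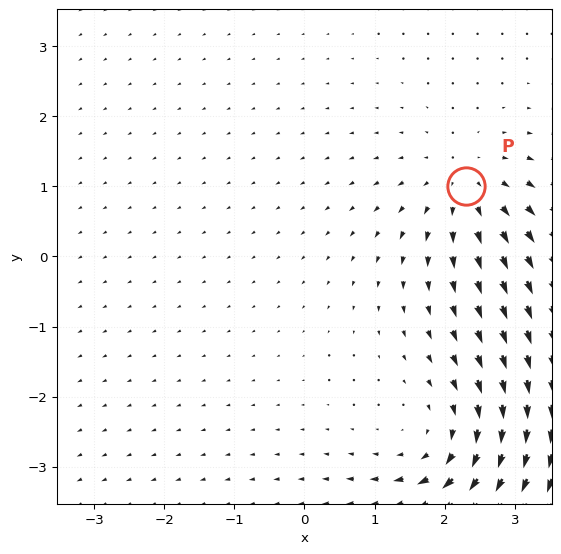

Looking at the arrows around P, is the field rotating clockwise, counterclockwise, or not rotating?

Near P at (2.3, 1.0) the arrows show no circulation. The curl there is ≈0.

not rotating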